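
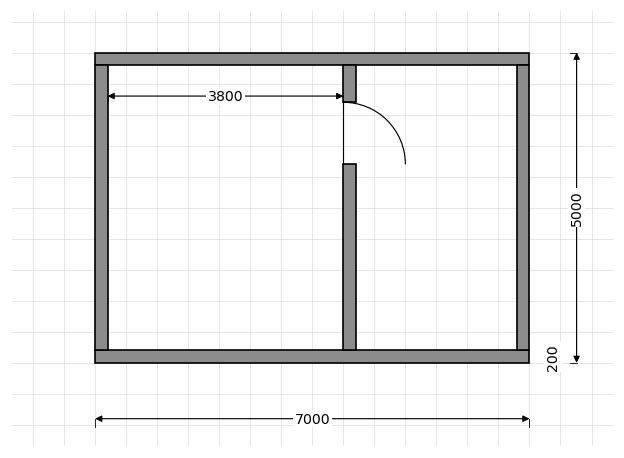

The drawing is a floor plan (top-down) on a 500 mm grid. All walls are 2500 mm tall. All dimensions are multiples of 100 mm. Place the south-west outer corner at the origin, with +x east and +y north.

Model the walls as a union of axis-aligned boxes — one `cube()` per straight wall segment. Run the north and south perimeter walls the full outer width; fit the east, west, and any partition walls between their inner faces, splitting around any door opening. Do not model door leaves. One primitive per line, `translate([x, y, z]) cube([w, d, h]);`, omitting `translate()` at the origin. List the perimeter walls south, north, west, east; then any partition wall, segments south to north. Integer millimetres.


cube([7000, 200, 2500]);
translate([0, 4800, 0]) cube([7000, 200, 2500]);
translate([0, 200, 0]) cube([200, 4600, 2500]);
translate([6800, 200, 0]) cube([200, 4600, 2500]);
translate([4000, 200, 0]) cube([200, 3000, 2500]);
translate([4000, 4200, 0]) cube([200, 600, 2500]);


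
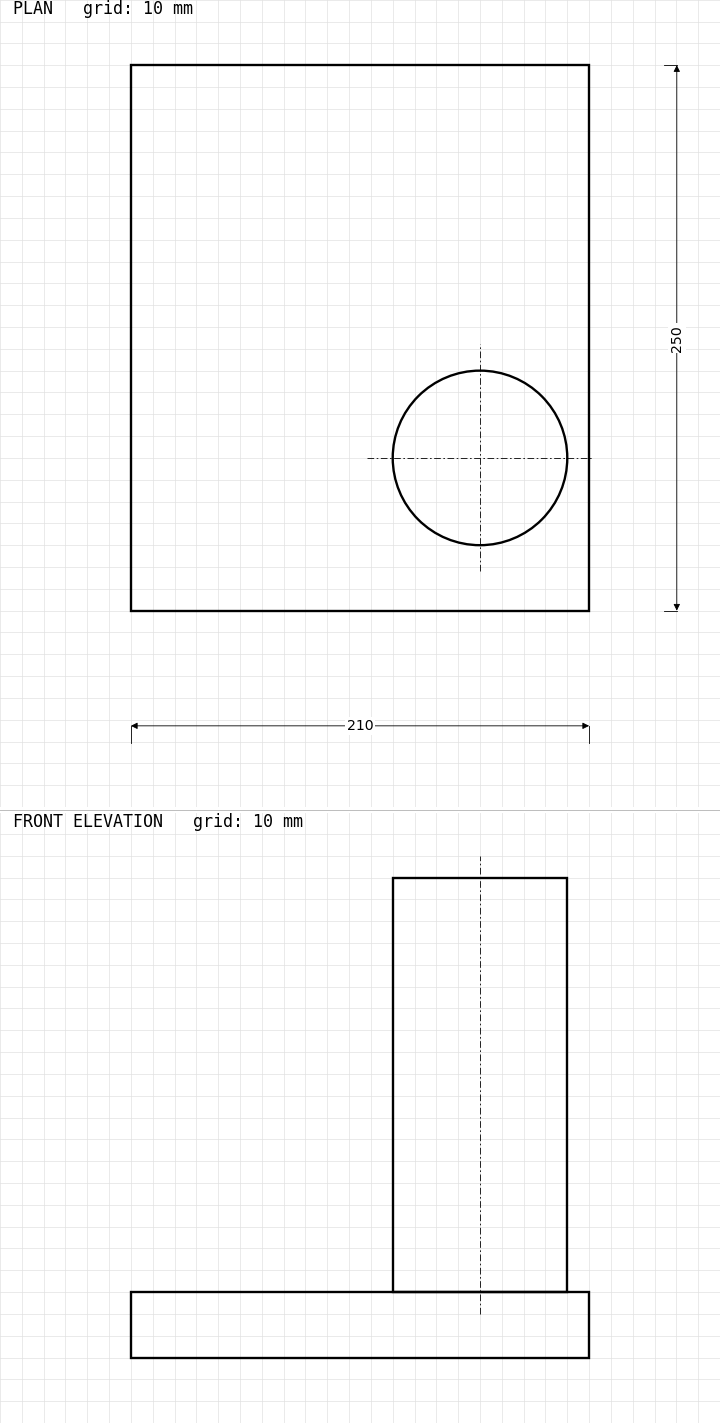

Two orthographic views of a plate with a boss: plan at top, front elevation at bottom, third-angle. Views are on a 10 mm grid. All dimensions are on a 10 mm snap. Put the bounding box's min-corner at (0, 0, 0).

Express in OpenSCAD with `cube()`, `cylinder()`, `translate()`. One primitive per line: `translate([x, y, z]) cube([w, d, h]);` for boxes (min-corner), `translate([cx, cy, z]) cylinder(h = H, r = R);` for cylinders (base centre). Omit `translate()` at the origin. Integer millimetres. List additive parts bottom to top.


cube([210, 250, 30]);
translate([160, 70, 30]) cylinder(h = 190, r = 40);


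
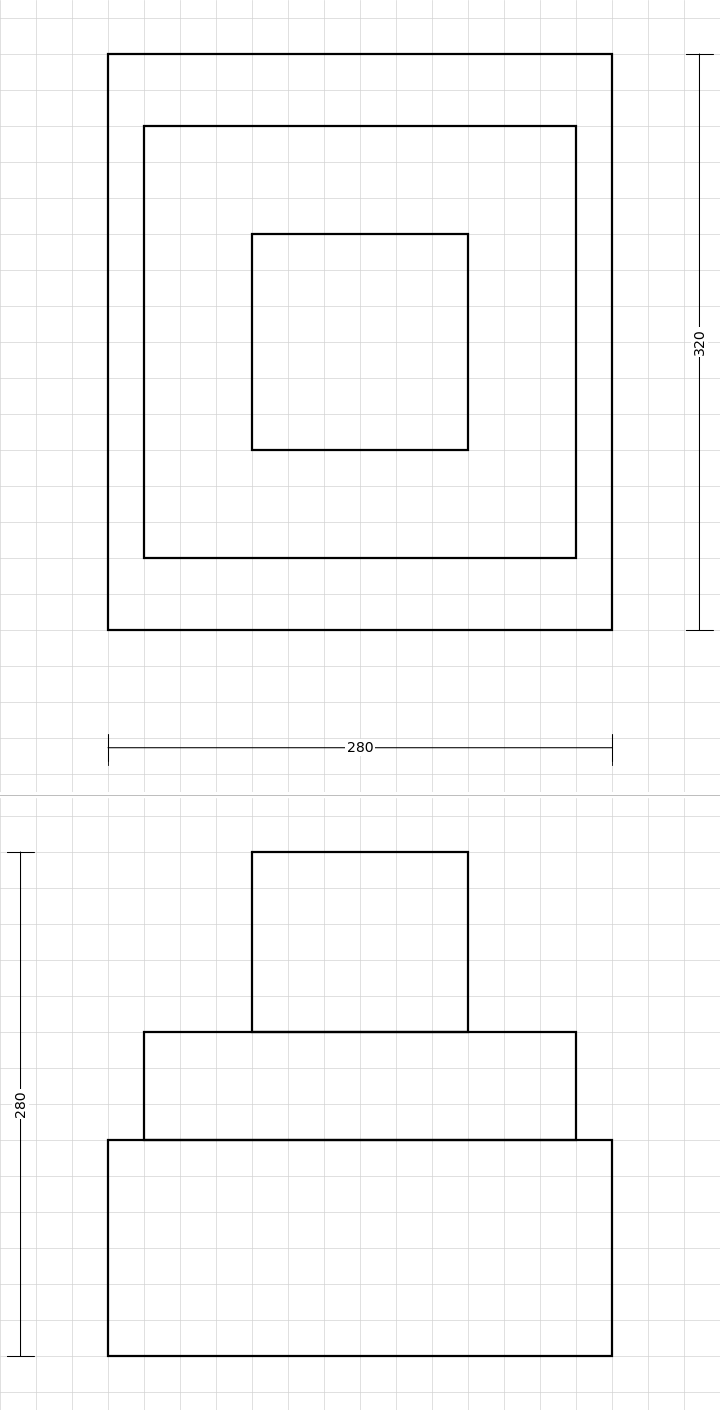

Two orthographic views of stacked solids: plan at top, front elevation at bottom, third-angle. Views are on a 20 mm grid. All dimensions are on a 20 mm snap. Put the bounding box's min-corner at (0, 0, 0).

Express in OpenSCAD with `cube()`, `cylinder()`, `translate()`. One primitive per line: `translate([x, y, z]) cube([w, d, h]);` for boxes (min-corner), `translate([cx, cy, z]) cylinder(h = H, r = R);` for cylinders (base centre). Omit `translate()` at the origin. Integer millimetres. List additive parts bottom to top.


cube([280, 320, 120]);
translate([20, 40, 120]) cube([240, 240, 60]);
translate([80, 100, 180]) cube([120, 120, 100]);


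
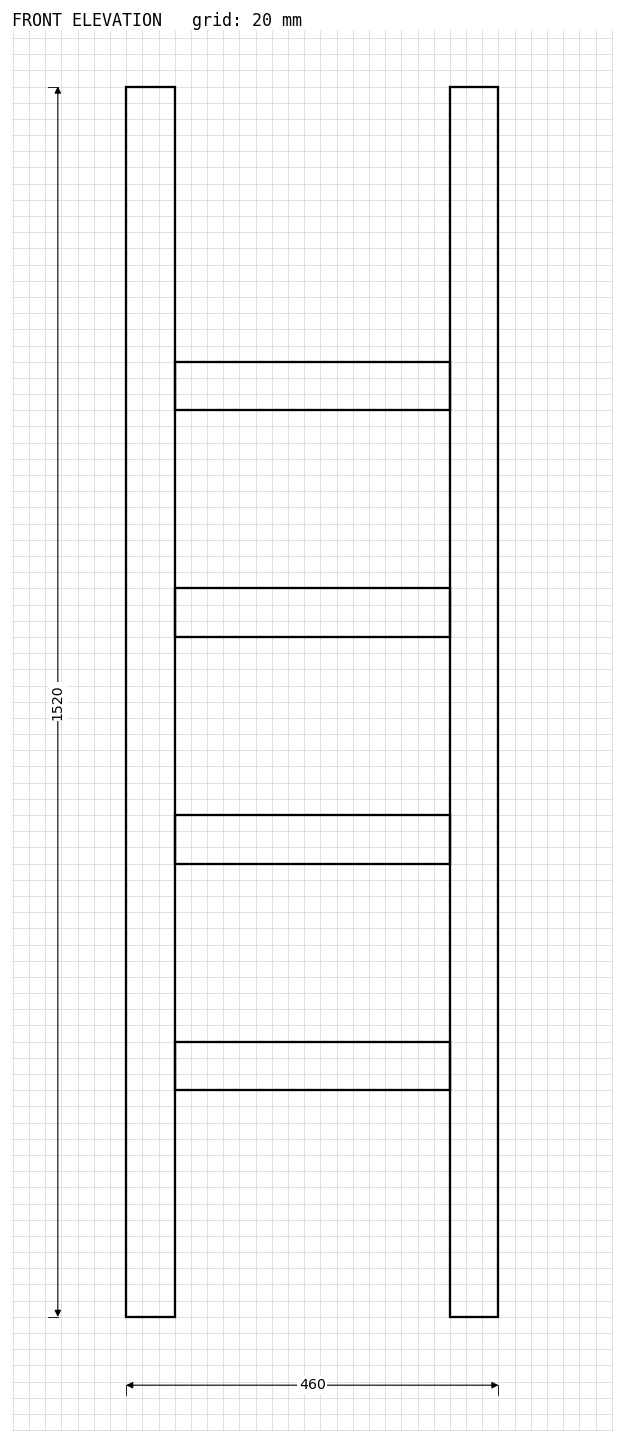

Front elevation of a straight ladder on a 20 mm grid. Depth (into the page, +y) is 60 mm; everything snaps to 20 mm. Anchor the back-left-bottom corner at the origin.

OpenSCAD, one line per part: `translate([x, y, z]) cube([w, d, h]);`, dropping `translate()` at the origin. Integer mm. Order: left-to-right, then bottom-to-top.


cube([60, 60, 1520]);
translate([60, 0, 280]) cube([340, 60, 60]);
translate([60, 0, 560]) cube([340, 60, 60]);
translate([60, 0, 840]) cube([340, 60, 60]);
translate([60, 0, 1120]) cube([340, 60, 60]);
translate([400, 0, 0]) cube([60, 60, 1520]);


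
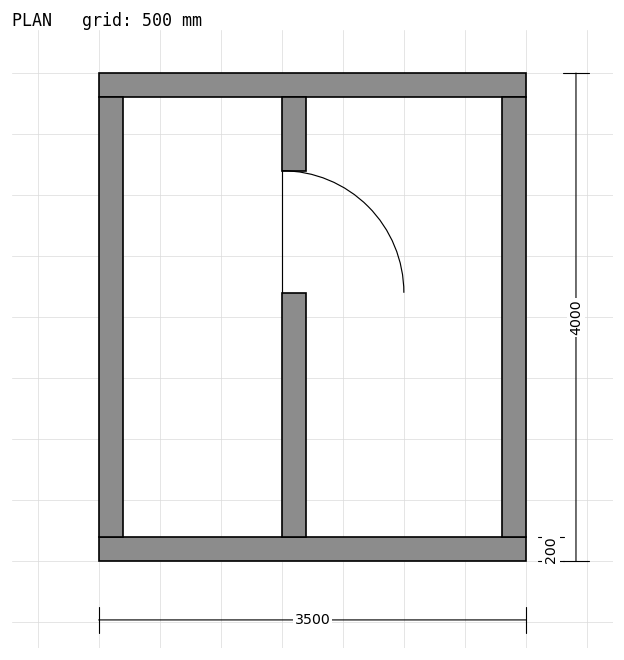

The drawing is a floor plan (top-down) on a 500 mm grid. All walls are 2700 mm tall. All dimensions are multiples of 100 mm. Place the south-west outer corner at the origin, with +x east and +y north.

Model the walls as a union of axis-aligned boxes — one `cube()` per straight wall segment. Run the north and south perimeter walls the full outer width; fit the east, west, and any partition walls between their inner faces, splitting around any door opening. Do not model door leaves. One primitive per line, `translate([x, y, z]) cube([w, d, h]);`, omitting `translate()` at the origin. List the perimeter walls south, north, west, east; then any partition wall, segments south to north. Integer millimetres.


cube([3500, 200, 2700]);
translate([0, 3800, 0]) cube([3500, 200, 2700]);
translate([0, 200, 0]) cube([200, 3600, 2700]);
translate([3300, 200, 0]) cube([200, 3600, 2700]);
translate([1500, 200, 0]) cube([200, 2000, 2700]);
translate([1500, 3200, 0]) cube([200, 600, 2700]);


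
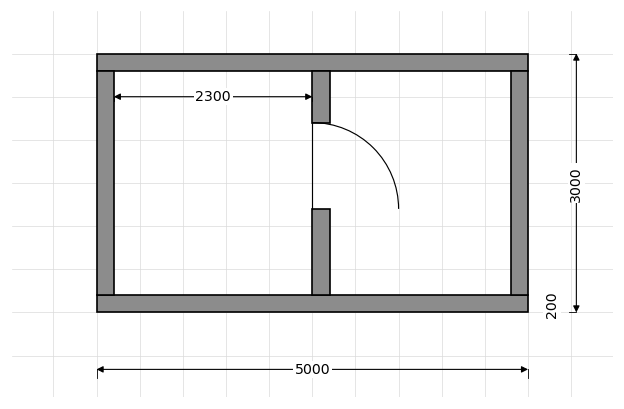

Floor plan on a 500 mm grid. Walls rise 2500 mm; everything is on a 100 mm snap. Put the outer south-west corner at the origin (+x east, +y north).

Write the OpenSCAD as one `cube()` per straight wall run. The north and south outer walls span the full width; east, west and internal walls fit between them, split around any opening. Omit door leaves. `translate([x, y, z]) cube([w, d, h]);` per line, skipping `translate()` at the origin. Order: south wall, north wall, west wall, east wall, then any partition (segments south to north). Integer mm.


cube([5000, 200, 2500]);
translate([0, 2800, 0]) cube([5000, 200, 2500]);
translate([0, 200, 0]) cube([200, 2600, 2500]);
translate([4800, 200, 0]) cube([200, 2600, 2500]);
translate([2500, 200, 0]) cube([200, 1000, 2500]);
translate([2500, 2200, 0]) cube([200, 600, 2500]);


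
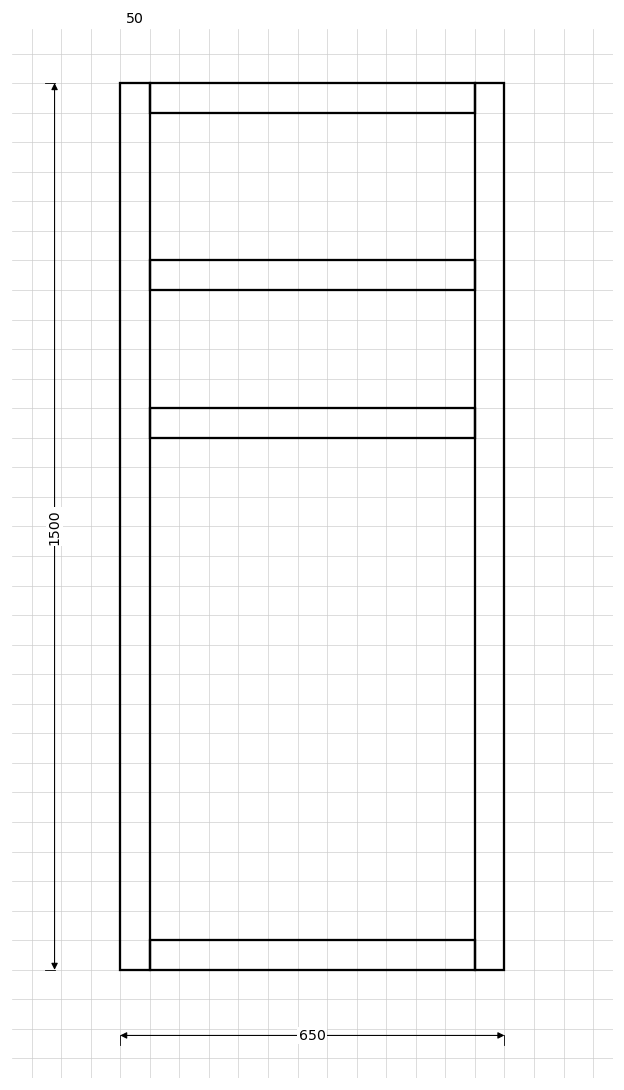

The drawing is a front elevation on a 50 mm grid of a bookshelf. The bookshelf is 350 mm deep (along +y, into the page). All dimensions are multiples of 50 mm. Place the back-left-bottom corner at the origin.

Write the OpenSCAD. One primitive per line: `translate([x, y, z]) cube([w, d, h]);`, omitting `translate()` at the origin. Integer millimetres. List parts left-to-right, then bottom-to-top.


cube([50, 350, 1500]);
translate([50, 0, 0]) cube([550, 350, 50]);
translate([50, 0, 900]) cube([550, 350, 50]);
translate([50, 0, 1150]) cube([550, 350, 50]);
translate([50, 0, 1450]) cube([550, 350, 50]);
translate([600, 0, 0]) cube([50, 350, 1500]);


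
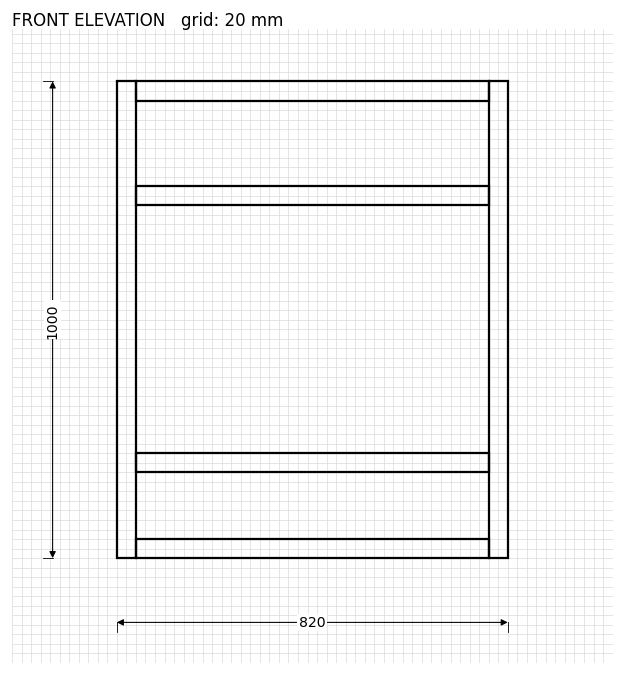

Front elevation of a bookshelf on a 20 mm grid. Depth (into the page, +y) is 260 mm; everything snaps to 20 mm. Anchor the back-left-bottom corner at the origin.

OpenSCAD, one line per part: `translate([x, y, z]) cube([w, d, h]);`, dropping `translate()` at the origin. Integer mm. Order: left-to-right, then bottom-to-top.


cube([40, 260, 1000]);
translate([40, 0, 0]) cube([740, 260, 40]);
translate([40, 0, 180]) cube([740, 260, 40]);
translate([40, 0, 740]) cube([740, 260, 40]);
translate([40, 0, 960]) cube([740, 260, 40]);
translate([780, 0, 0]) cube([40, 260, 1000]);


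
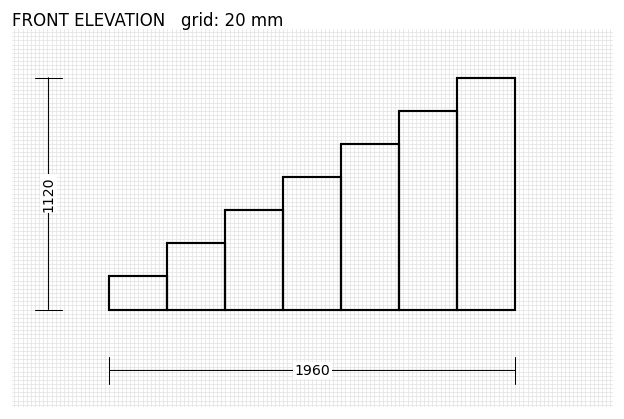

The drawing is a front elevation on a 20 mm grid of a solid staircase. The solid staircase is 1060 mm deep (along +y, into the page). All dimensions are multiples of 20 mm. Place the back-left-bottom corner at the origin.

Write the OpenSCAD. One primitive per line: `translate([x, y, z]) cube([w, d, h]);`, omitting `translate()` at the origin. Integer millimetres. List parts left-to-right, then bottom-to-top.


cube([280, 1060, 160]);
translate([280, 0, 0]) cube([280, 1060, 320]);
translate([560, 0, 0]) cube([280, 1060, 480]);
translate([840, 0, 0]) cube([280, 1060, 640]);
translate([1120, 0, 0]) cube([280, 1060, 800]);
translate([1400, 0, 0]) cube([280, 1060, 960]);
translate([1680, 0, 0]) cube([280, 1060, 1120]);


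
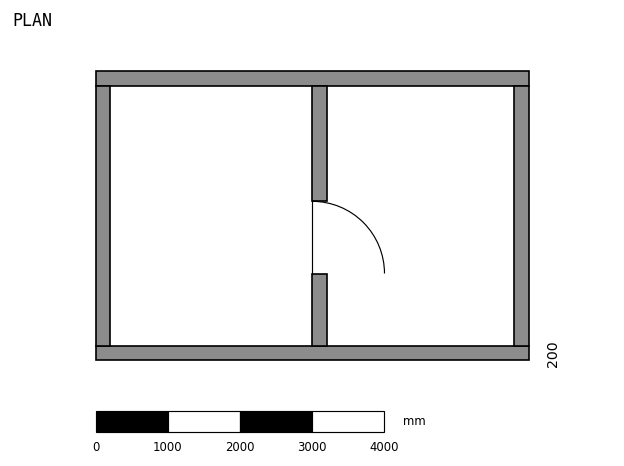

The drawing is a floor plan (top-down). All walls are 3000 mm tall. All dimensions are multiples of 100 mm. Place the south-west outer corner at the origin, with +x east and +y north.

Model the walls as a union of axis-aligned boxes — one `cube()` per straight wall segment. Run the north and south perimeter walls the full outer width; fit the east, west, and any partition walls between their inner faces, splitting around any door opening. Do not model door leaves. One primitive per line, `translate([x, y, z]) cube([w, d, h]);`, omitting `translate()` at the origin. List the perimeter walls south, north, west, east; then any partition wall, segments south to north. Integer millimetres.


cube([6000, 200, 3000]);
translate([0, 3800, 0]) cube([6000, 200, 3000]);
translate([0, 200, 0]) cube([200, 3600, 3000]);
translate([5800, 200, 0]) cube([200, 3600, 3000]);
translate([3000, 200, 0]) cube([200, 1000, 3000]);
translate([3000, 2200, 0]) cube([200, 1600, 3000]);


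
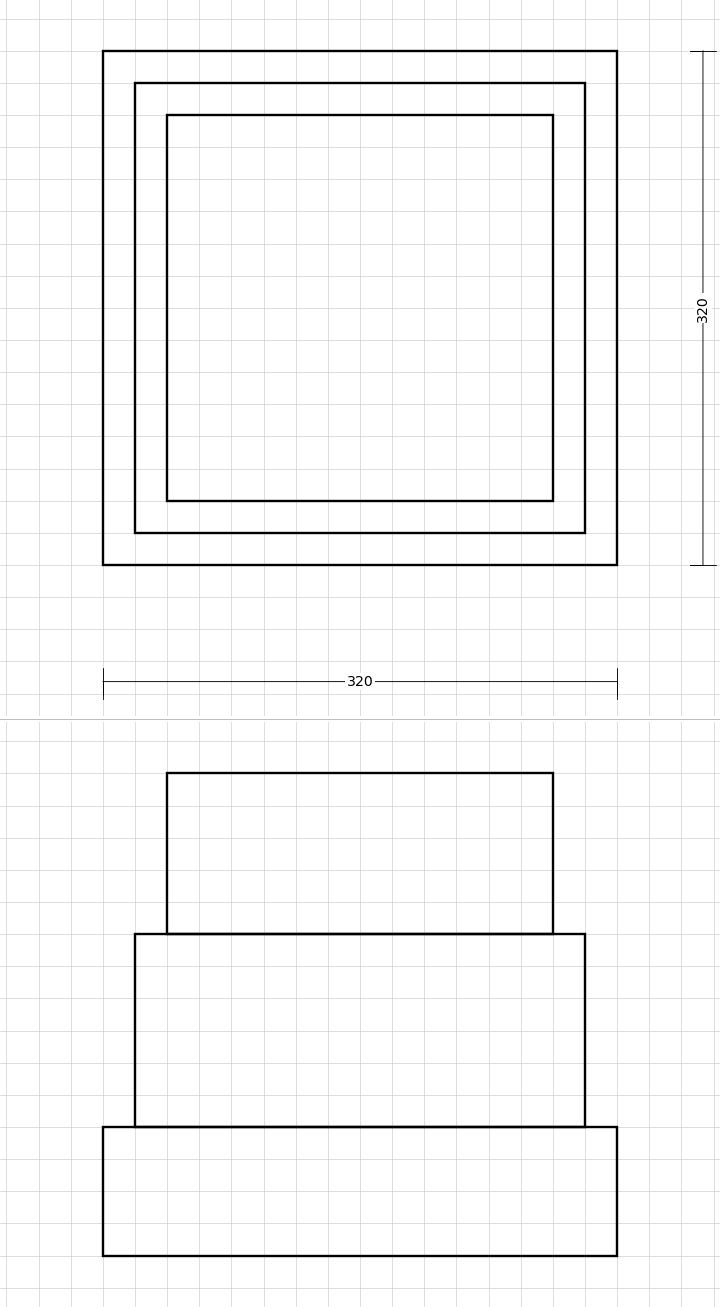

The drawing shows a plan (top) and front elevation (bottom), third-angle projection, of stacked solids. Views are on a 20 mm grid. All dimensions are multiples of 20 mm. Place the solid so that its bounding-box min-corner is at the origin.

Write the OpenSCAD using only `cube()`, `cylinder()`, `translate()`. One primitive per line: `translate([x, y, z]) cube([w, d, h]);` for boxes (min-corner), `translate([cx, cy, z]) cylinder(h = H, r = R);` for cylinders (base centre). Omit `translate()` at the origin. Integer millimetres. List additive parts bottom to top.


cube([320, 320, 80]);
translate([20, 20, 80]) cube([280, 280, 120]);
translate([40, 40, 200]) cube([240, 240, 100]);


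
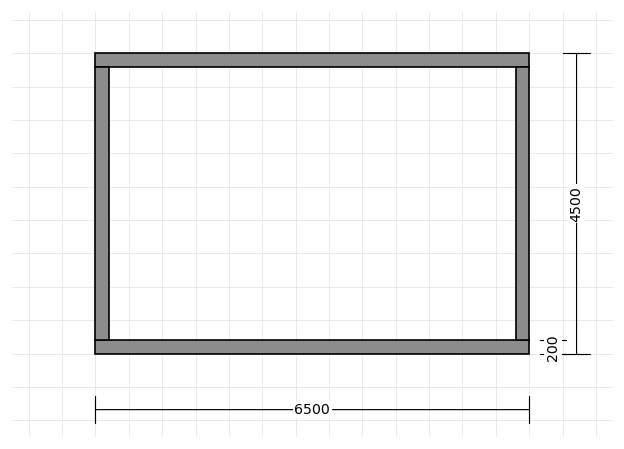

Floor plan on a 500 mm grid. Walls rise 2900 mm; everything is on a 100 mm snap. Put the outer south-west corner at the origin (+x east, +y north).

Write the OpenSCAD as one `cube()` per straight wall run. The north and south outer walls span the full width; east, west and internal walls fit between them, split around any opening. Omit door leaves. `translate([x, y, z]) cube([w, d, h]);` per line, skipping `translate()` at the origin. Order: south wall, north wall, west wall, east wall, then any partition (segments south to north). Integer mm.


cube([6500, 200, 2900]);
translate([0, 4300, 0]) cube([6500, 200, 2900]);
translate([0, 200, 0]) cube([200, 4100, 2900]);
translate([6300, 200, 0]) cube([200, 4100, 2900]);


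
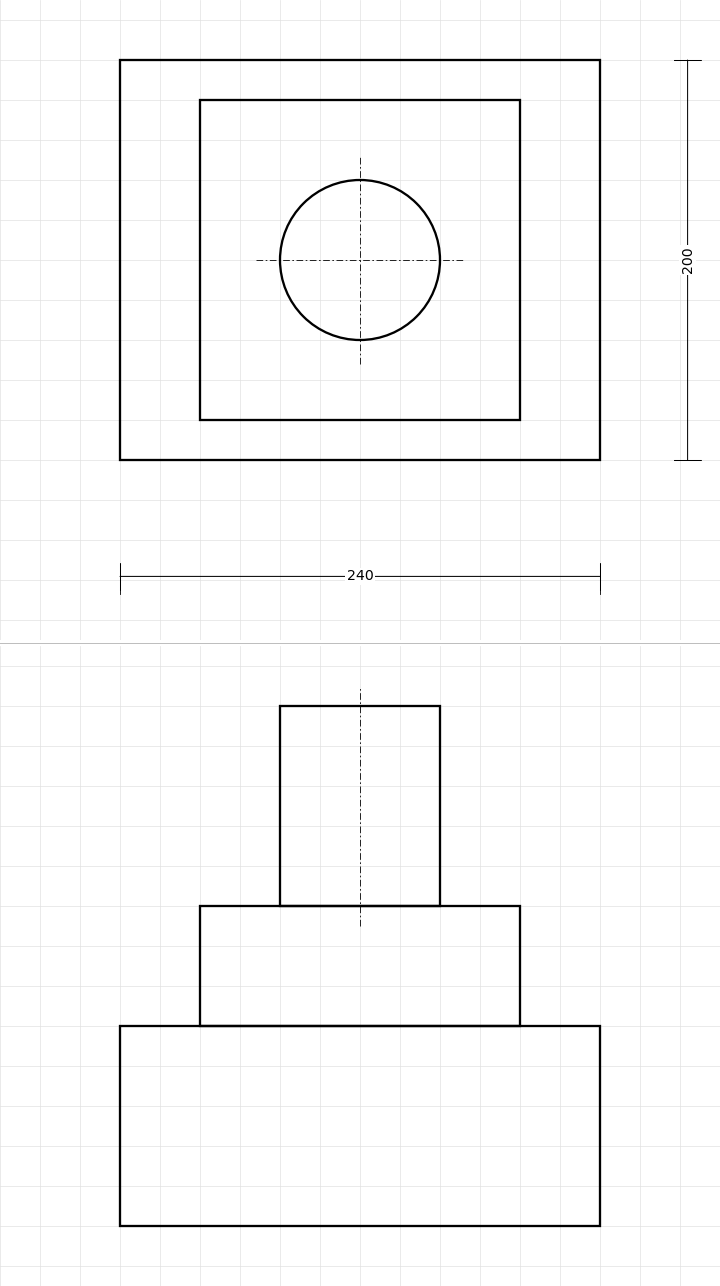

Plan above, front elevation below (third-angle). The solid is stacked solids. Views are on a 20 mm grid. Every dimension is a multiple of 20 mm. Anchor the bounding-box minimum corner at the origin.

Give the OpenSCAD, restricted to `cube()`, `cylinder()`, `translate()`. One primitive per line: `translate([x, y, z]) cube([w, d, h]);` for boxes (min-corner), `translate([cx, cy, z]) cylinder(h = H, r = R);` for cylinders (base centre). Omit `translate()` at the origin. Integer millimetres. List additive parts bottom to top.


cube([240, 200, 100]);
translate([40, 20, 100]) cube([160, 160, 60]);
translate([120, 100, 160]) cylinder(h = 100, r = 40);


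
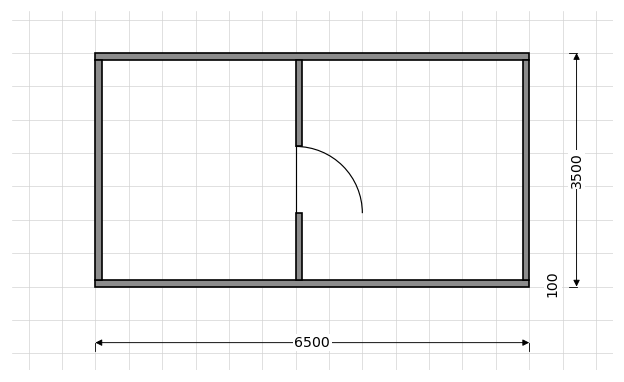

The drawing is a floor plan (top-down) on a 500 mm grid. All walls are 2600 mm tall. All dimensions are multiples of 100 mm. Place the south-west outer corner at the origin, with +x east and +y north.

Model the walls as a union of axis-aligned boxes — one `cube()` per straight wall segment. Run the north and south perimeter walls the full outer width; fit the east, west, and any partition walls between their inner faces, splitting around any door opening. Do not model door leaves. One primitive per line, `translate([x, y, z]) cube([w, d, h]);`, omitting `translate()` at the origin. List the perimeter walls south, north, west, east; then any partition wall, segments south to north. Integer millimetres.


cube([6500, 100, 2600]);
translate([0, 3400, 0]) cube([6500, 100, 2600]);
translate([0, 100, 0]) cube([100, 3300, 2600]);
translate([6400, 100, 0]) cube([100, 3300, 2600]);
translate([3000, 100, 0]) cube([100, 1000, 2600]);
translate([3000, 2100, 0]) cube([100, 1300, 2600]);


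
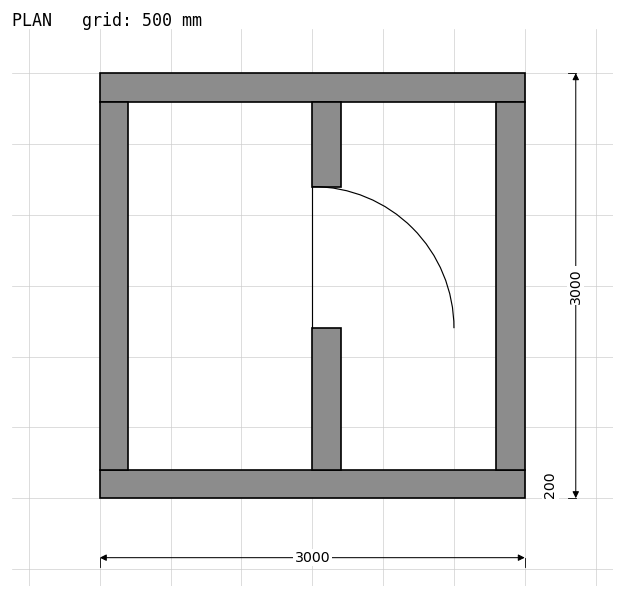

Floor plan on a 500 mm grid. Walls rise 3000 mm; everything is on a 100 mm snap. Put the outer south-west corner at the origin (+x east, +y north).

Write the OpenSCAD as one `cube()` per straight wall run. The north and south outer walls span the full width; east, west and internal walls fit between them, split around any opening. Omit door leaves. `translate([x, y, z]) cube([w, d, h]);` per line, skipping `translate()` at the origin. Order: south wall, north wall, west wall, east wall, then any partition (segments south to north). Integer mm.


cube([3000, 200, 3000]);
translate([0, 2800, 0]) cube([3000, 200, 3000]);
translate([0, 200, 0]) cube([200, 2600, 3000]);
translate([2800, 200, 0]) cube([200, 2600, 3000]);
translate([1500, 200, 0]) cube([200, 1000, 3000]);
translate([1500, 2200, 0]) cube([200, 600, 3000]);


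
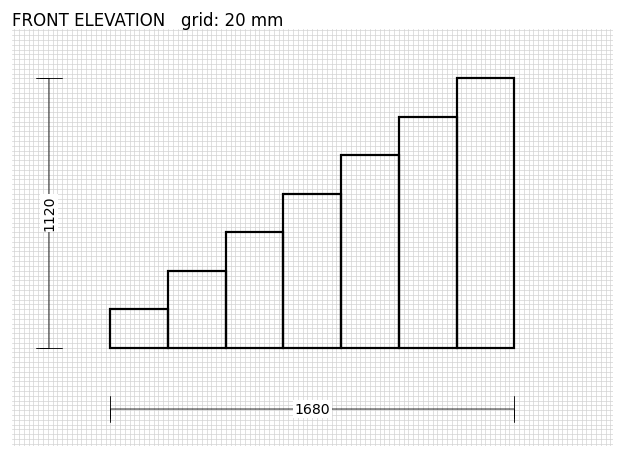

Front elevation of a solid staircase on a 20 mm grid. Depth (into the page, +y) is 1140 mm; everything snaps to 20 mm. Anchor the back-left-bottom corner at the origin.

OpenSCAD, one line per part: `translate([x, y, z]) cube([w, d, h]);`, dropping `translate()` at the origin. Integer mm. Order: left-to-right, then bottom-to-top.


cube([240, 1140, 160]);
translate([240, 0, 0]) cube([240, 1140, 320]);
translate([480, 0, 0]) cube([240, 1140, 480]);
translate([720, 0, 0]) cube([240, 1140, 640]);
translate([960, 0, 0]) cube([240, 1140, 800]);
translate([1200, 0, 0]) cube([240, 1140, 960]);
translate([1440, 0, 0]) cube([240, 1140, 1120]);


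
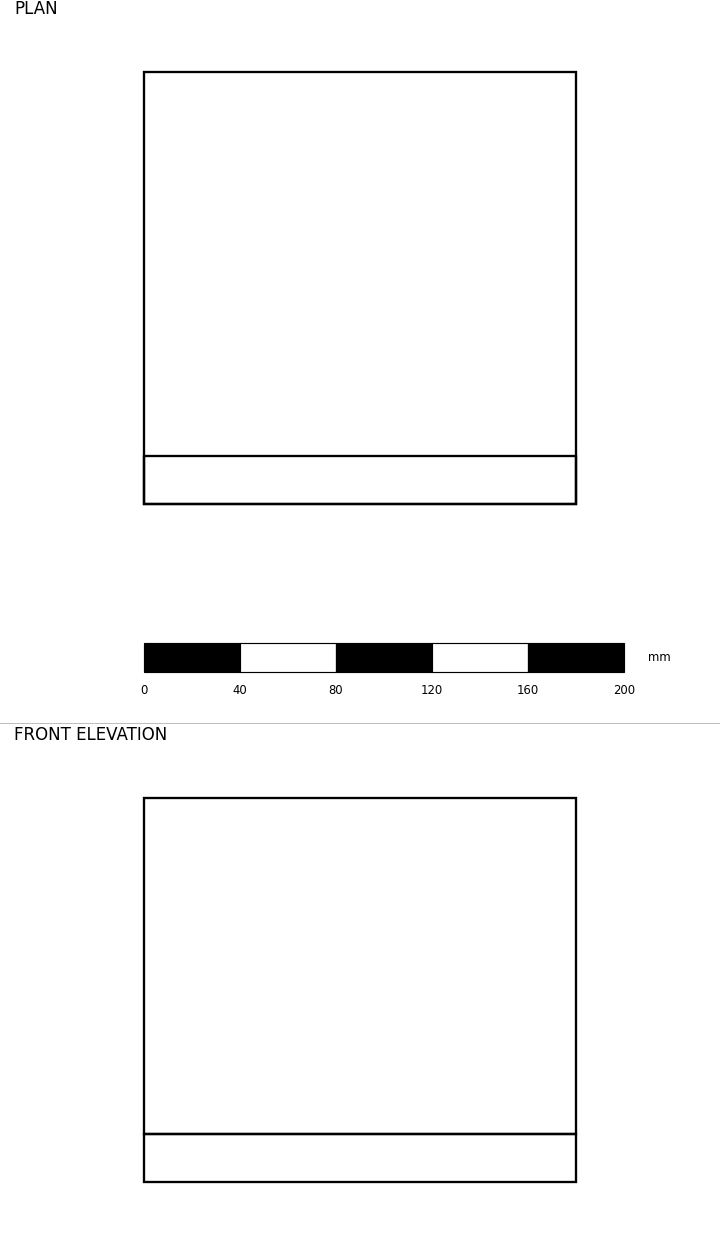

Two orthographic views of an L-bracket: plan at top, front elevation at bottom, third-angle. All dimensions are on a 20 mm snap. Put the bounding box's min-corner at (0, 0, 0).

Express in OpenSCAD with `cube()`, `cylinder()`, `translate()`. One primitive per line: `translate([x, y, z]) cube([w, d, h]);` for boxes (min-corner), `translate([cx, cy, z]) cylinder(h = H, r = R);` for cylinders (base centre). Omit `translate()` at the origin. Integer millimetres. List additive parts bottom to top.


cube([180, 180, 20]);
translate([0, 0, 20]) cube([180, 20, 140]);


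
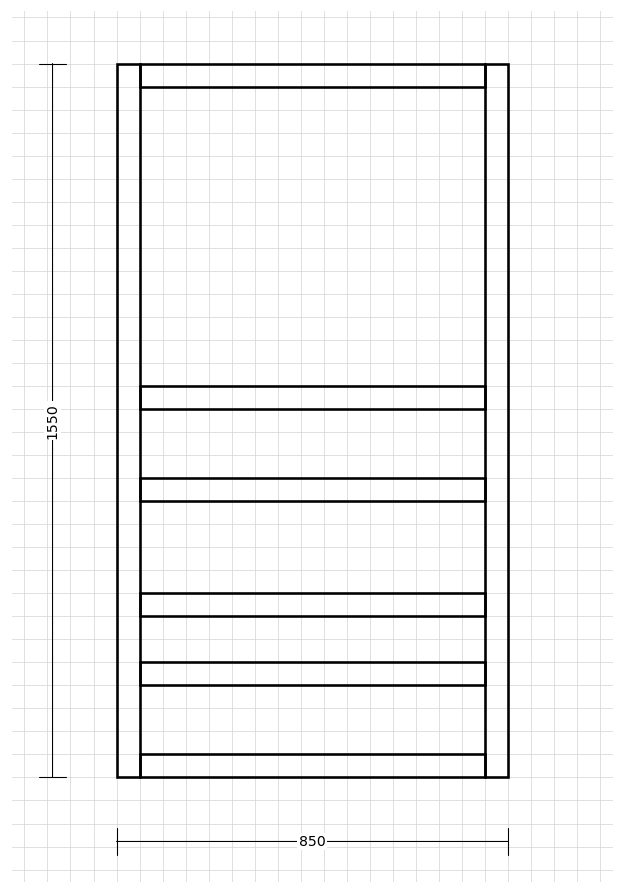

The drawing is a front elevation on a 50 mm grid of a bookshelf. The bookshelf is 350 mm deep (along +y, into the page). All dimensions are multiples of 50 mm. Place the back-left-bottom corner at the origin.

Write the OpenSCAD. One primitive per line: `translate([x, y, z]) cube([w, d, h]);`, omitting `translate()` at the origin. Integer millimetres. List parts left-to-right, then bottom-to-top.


cube([50, 350, 1550]);
translate([50, 0, 0]) cube([750, 350, 50]);
translate([50, 0, 200]) cube([750, 350, 50]);
translate([50, 0, 350]) cube([750, 350, 50]);
translate([50, 0, 600]) cube([750, 350, 50]);
translate([50, 0, 800]) cube([750, 350, 50]);
translate([50, 0, 1500]) cube([750, 350, 50]);
translate([800, 0, 0]) cube([50, 350, 1550]);


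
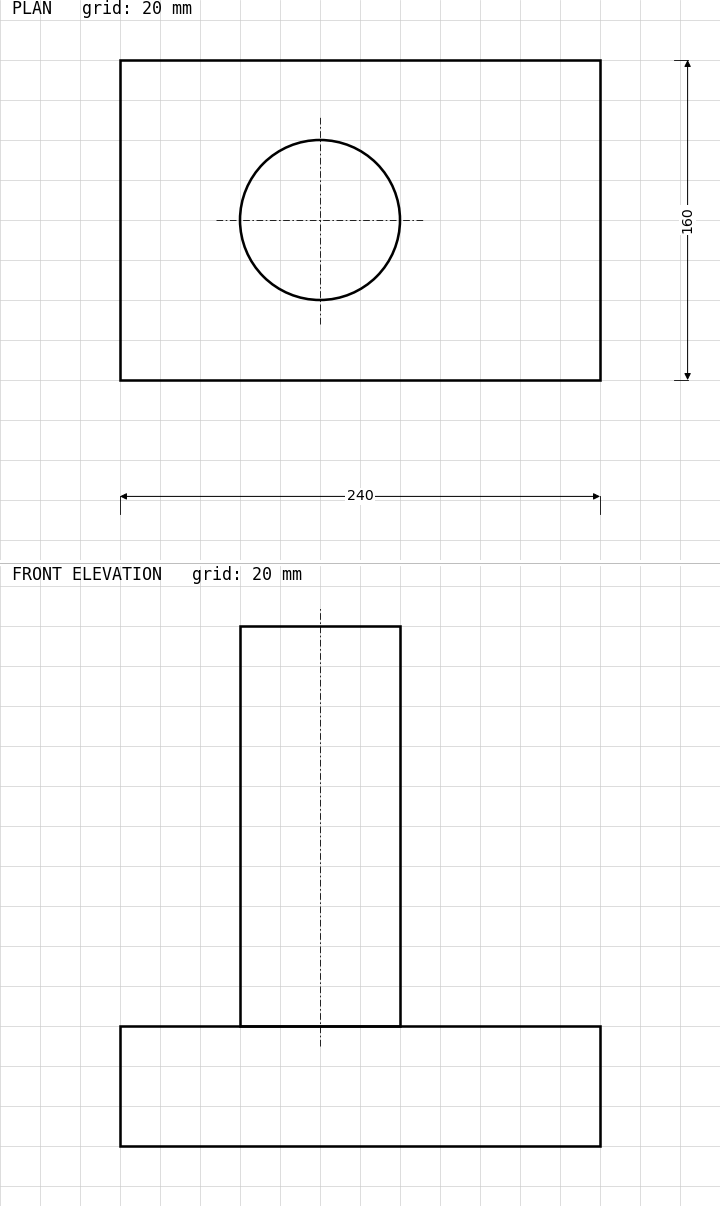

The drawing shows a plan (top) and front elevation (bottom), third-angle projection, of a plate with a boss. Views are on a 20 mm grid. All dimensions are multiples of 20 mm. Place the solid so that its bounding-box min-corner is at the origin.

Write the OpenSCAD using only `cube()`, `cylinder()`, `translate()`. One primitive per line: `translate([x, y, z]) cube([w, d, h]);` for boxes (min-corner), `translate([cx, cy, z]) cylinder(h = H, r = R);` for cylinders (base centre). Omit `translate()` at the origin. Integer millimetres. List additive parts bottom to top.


cube([240, 160, 60]);
translate([100, 80, 60]) cylinder(h = 200, r = 40);


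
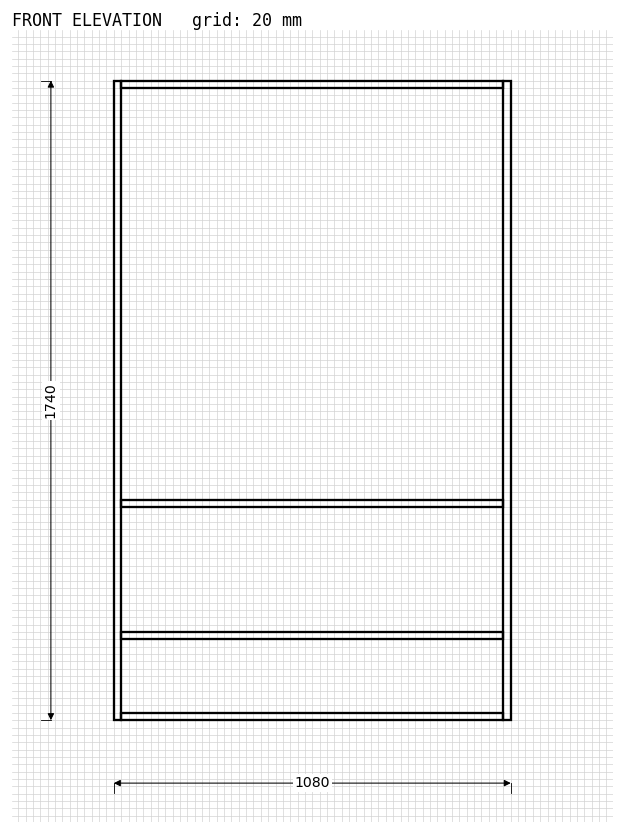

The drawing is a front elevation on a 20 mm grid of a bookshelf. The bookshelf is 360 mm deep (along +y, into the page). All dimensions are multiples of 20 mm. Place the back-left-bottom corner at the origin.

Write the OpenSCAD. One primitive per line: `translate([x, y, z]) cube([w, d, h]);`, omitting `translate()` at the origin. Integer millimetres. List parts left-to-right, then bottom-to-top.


cube([20, 360, 1740]);
translate([20, 0, 0]) cube([1040, 360, 20]);
translate([20, 0, 220]) cube([1040, 360, 20]);
translate([20, 0, 580]) cube([1040, 360, 20]);
translate([20, 0, 1720]) cube([1040, 360, 20]);
translate([1060, 0, 0]) cube([20, 360, 1740]);


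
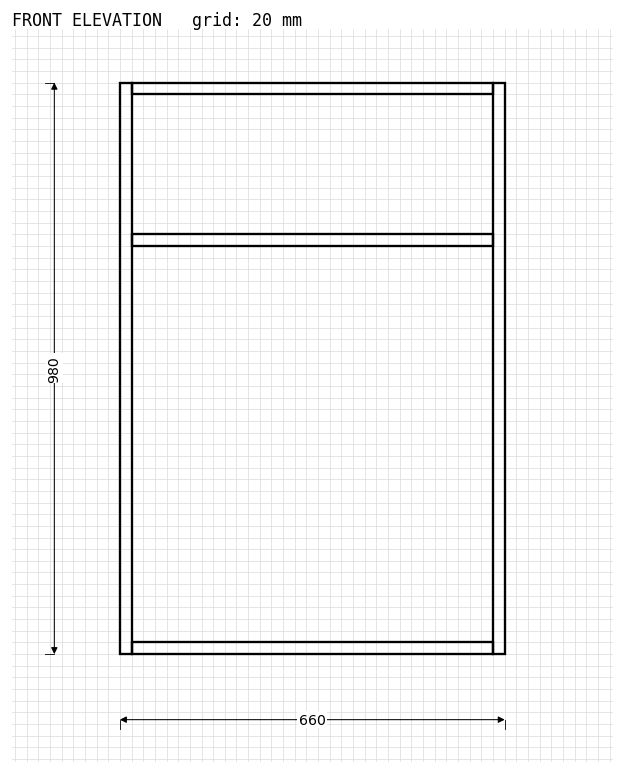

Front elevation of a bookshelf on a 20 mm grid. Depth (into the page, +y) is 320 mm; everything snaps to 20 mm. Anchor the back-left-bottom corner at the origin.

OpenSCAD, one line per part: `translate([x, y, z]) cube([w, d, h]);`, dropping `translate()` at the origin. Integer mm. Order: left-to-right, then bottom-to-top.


cube([20, 320, 980]);
translate([20, 0, 0]) cube([620, 320, 20]);
translate([20, 0, 700]) cube([620, 320, 20]);
translate([20, 0, 960]) cube([620, 320, 20]);
translate([640, 0, 0]) cube([20, 320, 980]);


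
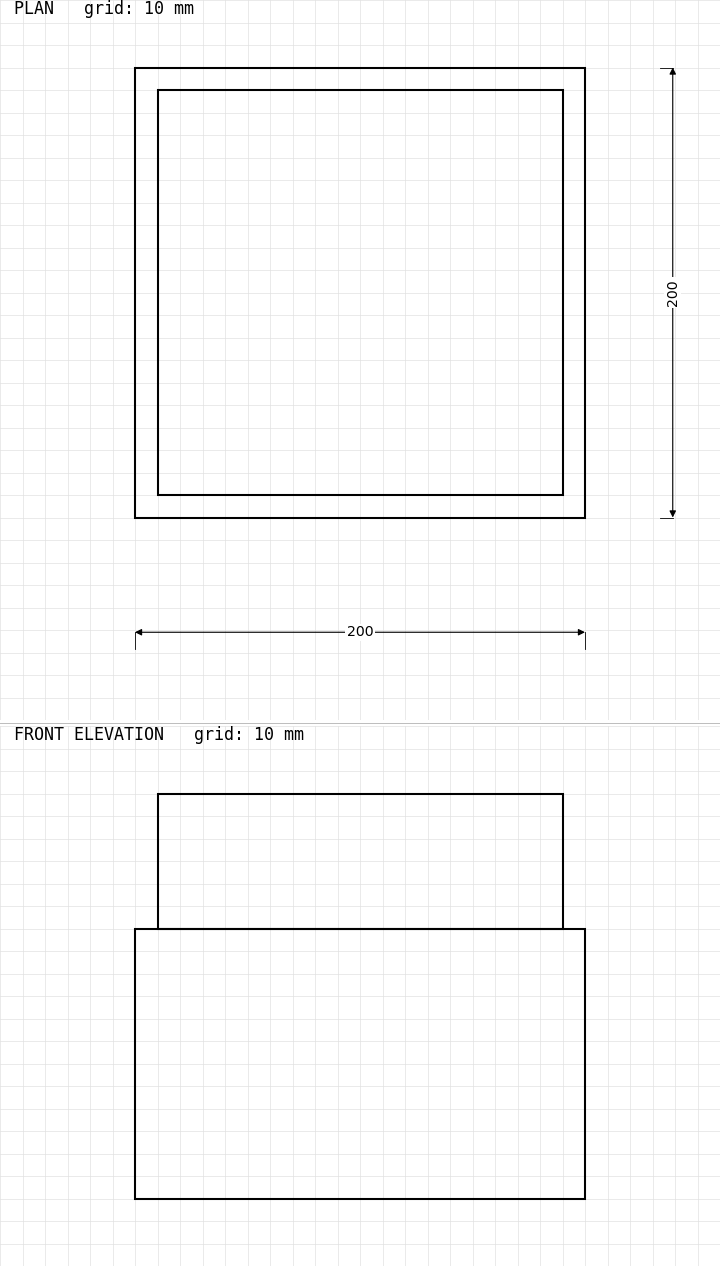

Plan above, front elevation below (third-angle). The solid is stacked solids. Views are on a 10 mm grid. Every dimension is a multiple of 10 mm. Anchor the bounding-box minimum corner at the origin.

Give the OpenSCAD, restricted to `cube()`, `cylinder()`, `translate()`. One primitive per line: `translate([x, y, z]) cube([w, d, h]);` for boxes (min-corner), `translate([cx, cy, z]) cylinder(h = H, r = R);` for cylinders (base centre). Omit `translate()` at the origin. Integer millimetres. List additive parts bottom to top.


cube([200, 200, 120]);
translate([10, 10, 120]) cube([180, 180, 60]);


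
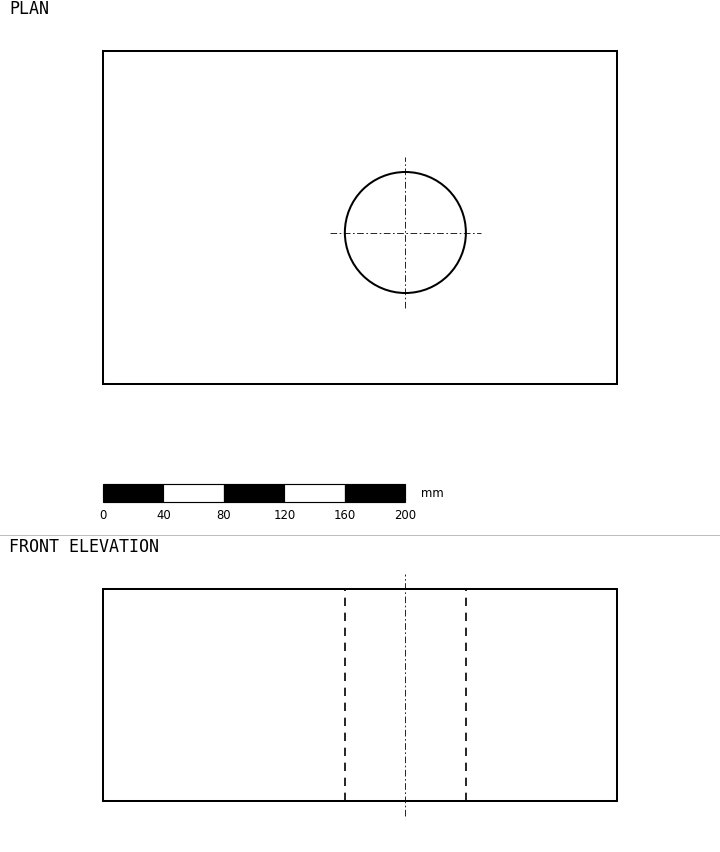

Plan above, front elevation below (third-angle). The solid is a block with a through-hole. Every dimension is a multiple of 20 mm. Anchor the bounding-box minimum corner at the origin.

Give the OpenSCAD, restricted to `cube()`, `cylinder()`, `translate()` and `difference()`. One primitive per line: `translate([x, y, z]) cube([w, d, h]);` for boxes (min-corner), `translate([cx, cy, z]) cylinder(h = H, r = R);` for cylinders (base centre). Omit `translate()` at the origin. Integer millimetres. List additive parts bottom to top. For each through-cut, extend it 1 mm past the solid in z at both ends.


difference() {
  cube([340, 220, 140]);
  translate([200, 100, -1]) cylinder(h = 142, r = 40);
}


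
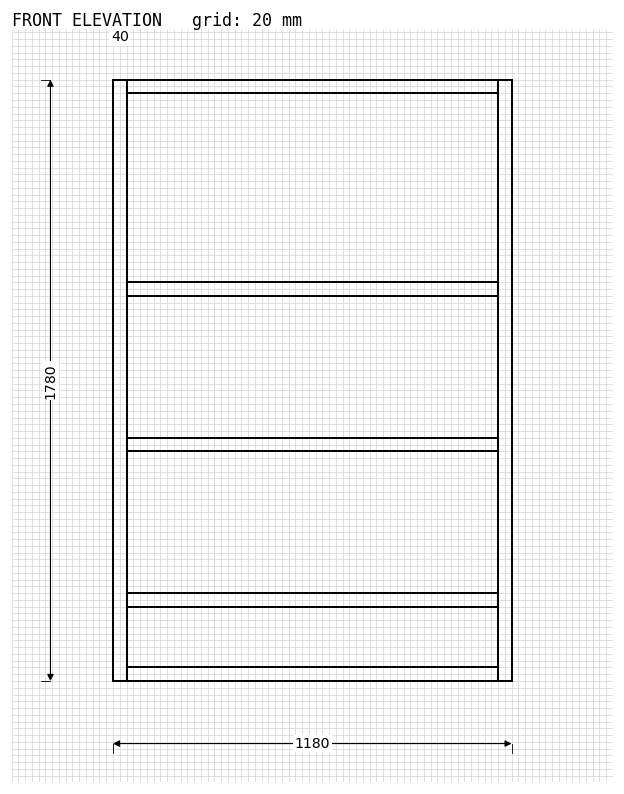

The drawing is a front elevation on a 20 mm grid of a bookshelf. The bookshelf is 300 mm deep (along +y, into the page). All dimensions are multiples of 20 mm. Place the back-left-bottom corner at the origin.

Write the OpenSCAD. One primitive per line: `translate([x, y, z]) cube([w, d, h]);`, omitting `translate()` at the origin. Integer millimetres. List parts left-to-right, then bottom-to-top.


cube([40, 300, 1780]);
translate([40, 0, 0]) cube([1100, 300, 40]);
translate([40, 0, 220]) cube([1100, 300, 40]);
translate([40, 0, 680]) cube([1100, 300, 40]);
translate([40, 0, 1140]) cube([1100, 300, 40]);
translate([40, 0, 1740]) cube([1100, 300, 40]);
translate([1140, 0, 0]) cube([40, 300, 1780]);


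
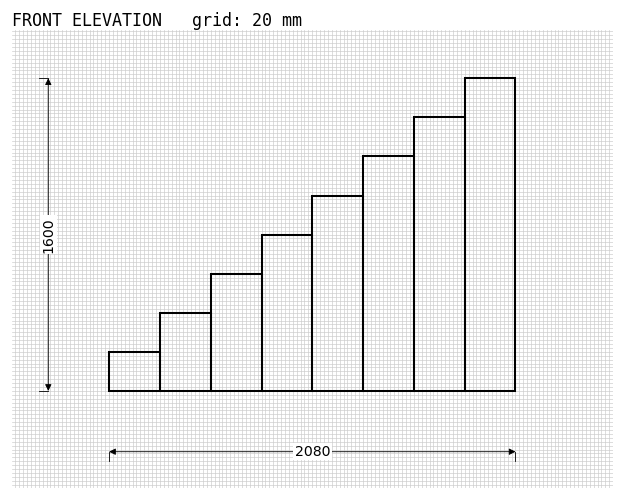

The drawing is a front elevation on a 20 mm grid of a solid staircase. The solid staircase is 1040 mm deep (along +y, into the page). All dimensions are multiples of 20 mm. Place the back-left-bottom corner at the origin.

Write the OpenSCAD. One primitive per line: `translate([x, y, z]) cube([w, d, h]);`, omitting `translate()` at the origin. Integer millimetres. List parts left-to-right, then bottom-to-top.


cube([260, 1040, 200]);
translate([260, 0, 0]) cube([260, 1040, 400]);
translate([520, 0, 0]) cube([260, 1040, 600]);
translate([780, 0, 0]) cube([260, 1040, 800]);
translate([1040, 0, 0]) cube([260, 1040, 1000]);
translate([1300, 0, 0]) cube([260, 1040, 1200]);
translate([1560, 0, 0]) cube([260, 1040, 1400]);
translate([1820, 0, 0]) cube([260, 1040, 1600]);


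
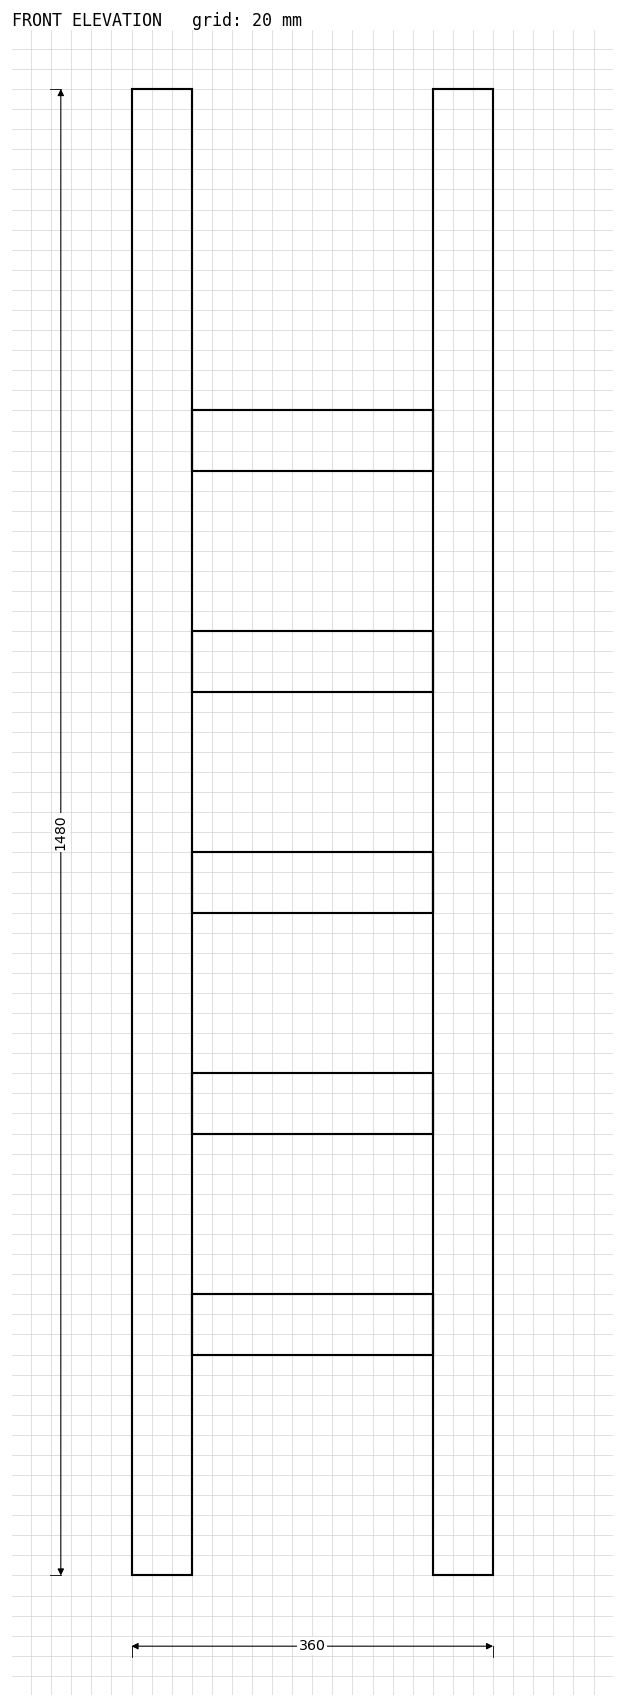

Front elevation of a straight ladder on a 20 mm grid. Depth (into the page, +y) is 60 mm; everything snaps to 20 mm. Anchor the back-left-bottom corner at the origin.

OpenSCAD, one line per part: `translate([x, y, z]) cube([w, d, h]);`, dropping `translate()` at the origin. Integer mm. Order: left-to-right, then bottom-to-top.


cube([60, 60, 1480]);
translate([60, 0, 220]) cube([240, 60, 60]);
translate([60, 0, 440]) cube([240, 60, 60]);
translate([60, 0, 660]) cube([240, 60, 60]);
translate([60, 0, 880]) cube([240, 60, 60]);
translate([60, 0, 1100]) cube([240, 60, 60]);
translate([300, 0, 0]) cube([60, 60, 1480]);


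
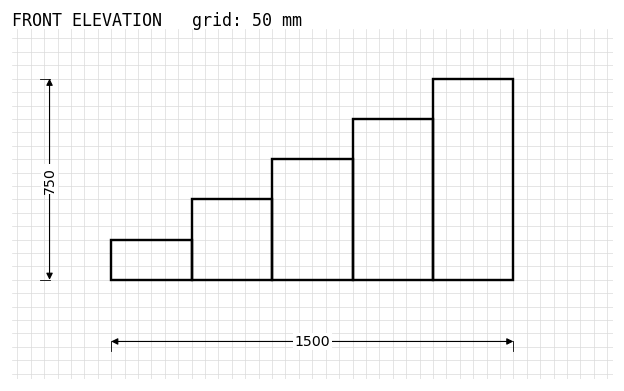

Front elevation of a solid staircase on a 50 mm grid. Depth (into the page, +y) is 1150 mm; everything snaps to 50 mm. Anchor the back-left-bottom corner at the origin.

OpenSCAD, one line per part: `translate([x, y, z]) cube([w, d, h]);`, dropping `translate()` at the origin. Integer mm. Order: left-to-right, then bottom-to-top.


cube([300, 1150, 150]);
translate([300, 0, 0]) cube([300, 1150, 300]);
translate([600, 0, 0]) cube([300, 1150, 450]);
translate([900, 0, 0]) cube([300, 1150, 600]);
translate([1200, 0, 0]) cube([300, 1150, 750]);


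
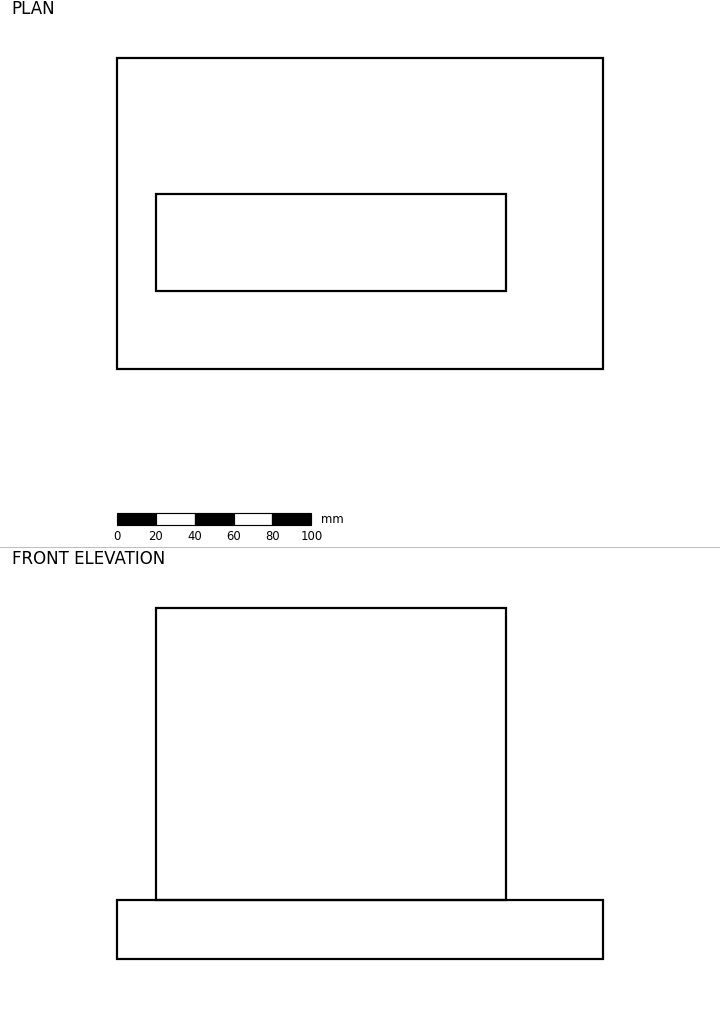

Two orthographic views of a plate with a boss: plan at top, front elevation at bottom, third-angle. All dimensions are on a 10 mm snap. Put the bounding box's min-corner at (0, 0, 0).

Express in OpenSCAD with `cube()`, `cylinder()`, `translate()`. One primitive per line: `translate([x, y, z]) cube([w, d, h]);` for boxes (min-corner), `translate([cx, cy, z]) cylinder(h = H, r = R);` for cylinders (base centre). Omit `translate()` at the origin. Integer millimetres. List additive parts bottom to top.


cube([250, 160, 30]);
translate([20, 40, 30]) cube([180, 50, 150]);


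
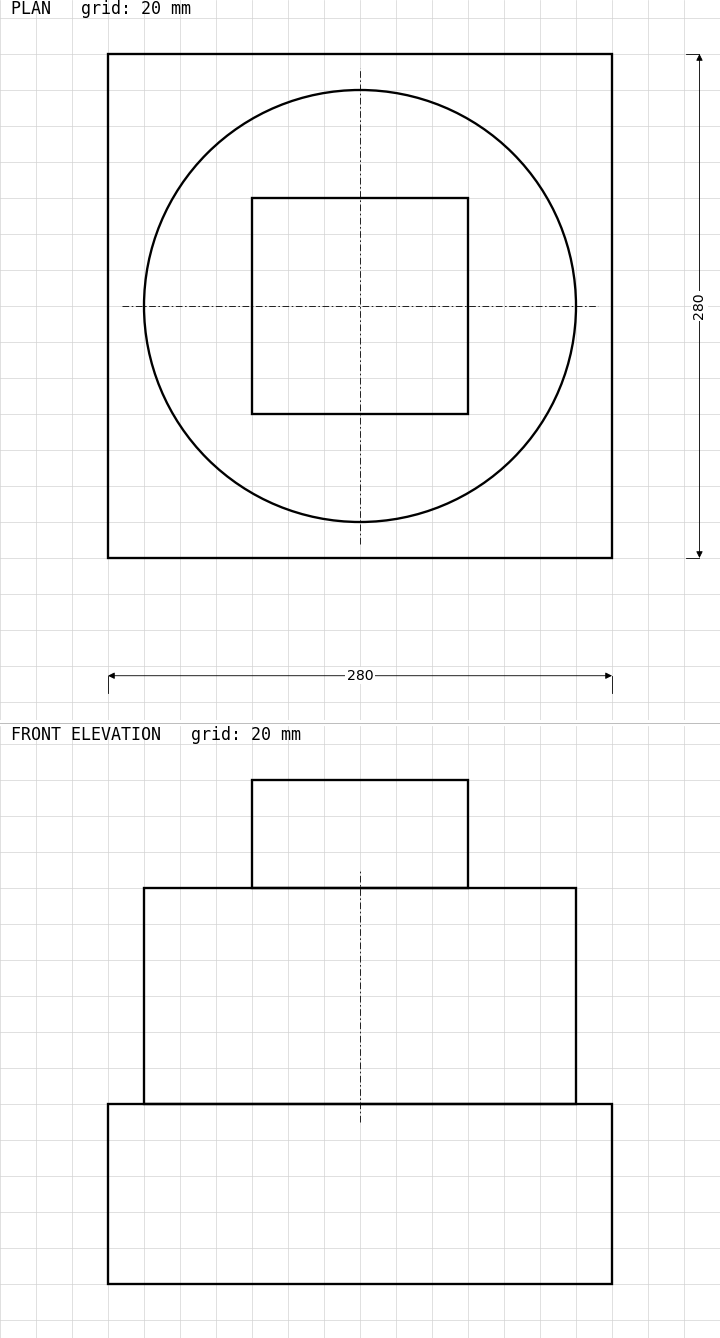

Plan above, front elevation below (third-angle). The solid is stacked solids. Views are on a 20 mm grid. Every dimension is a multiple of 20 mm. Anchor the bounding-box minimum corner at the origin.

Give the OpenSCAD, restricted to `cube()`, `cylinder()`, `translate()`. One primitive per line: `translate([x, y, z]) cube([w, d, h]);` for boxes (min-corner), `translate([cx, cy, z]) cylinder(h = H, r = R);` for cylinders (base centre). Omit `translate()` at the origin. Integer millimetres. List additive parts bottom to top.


cube([280, 280, 100]);
translate([140, 140, 100]) cylinder(h = 120, r = 120);
translate([80, 80, 220]) cube([120, 120, 60]);


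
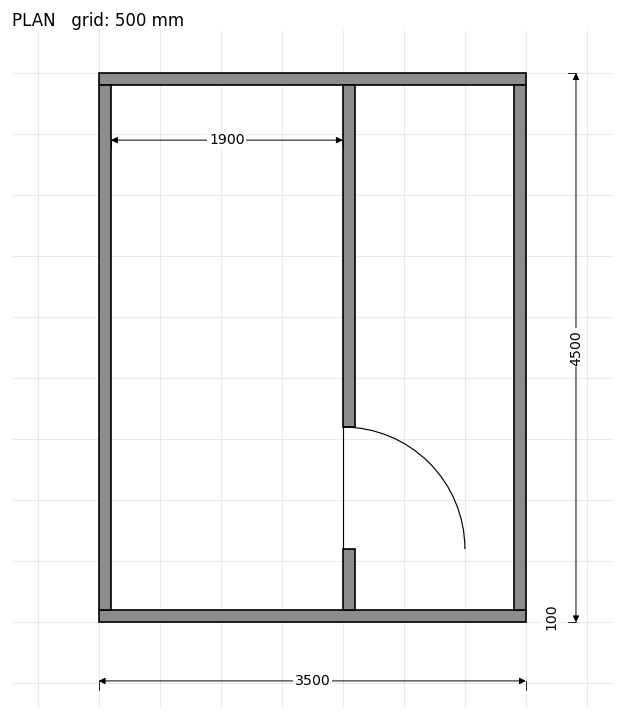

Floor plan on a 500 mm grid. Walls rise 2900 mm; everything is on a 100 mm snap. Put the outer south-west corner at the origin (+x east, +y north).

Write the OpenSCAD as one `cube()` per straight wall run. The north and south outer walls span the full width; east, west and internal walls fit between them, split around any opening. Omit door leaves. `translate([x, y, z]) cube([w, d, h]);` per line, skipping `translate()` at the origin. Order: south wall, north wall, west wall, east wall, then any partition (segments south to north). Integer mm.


cube([3500, 100, 2900]);
translate([0, 4400, 0]) cube([3500, 100, 2900]);
translate([0, 100, 0]) cube([100, 4300, 2900]);
translate([3400, 100, 0]) cube([100, 4300, 2900]);
translate([2000, 100, 0]) cube([100, 500, 2900]);
translate([2000, 1600, 0]) cube([100, 2800, 2900]);


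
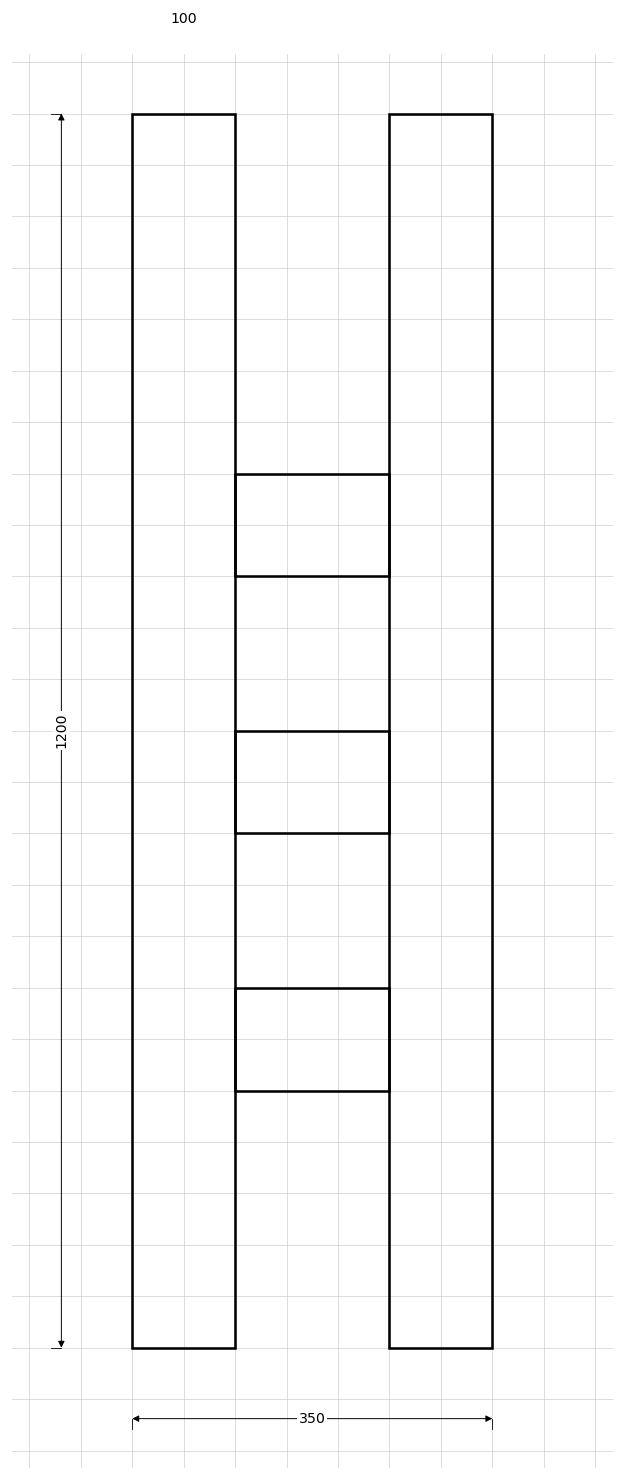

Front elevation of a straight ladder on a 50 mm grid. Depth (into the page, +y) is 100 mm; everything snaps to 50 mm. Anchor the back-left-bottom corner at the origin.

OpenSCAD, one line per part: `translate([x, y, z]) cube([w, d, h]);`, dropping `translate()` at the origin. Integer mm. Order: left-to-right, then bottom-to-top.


cube([100, 100, 1200]);
translate([100, 0, 250]) cube([150, 100, 100]);
translate([100, 0, 500]) cube([150, 100, 100]);
translate([100, 0, 750]) cube([150, 100, 100]);
translate([250, 0, 0]) cube([100, 100, 1200]);


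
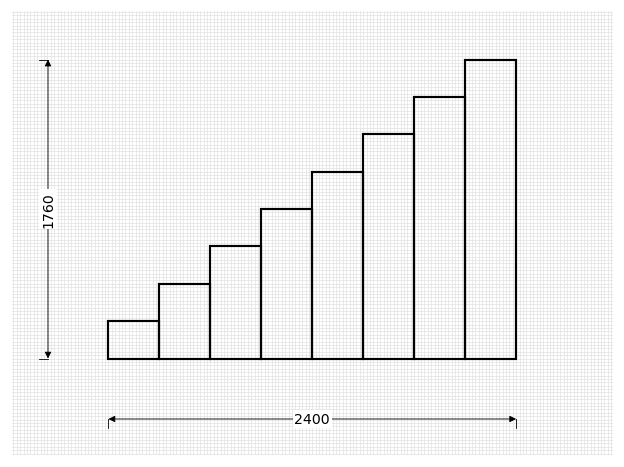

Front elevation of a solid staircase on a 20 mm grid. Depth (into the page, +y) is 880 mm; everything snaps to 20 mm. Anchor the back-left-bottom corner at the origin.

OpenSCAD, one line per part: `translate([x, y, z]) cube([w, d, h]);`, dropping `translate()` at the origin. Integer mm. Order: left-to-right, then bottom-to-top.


cube([300, 880, 220]);
translate([300, 0, 0]) cube([300, 880, 440]);
translate([600, 0, 0]) cube([300, 880, 660]);
translate([900, 0, 0]) cube([300, 880, 880]);
translate([1200, 0, 0]) cube([300, 880, 1100]);
translate([1500, 0, 0]) cube([300, 880, 1320]);
translate([1800, 0, 0]) cube([300, 880, 1540]);
translate([2100, 0, 0]) cube([300, 880, 1760]);


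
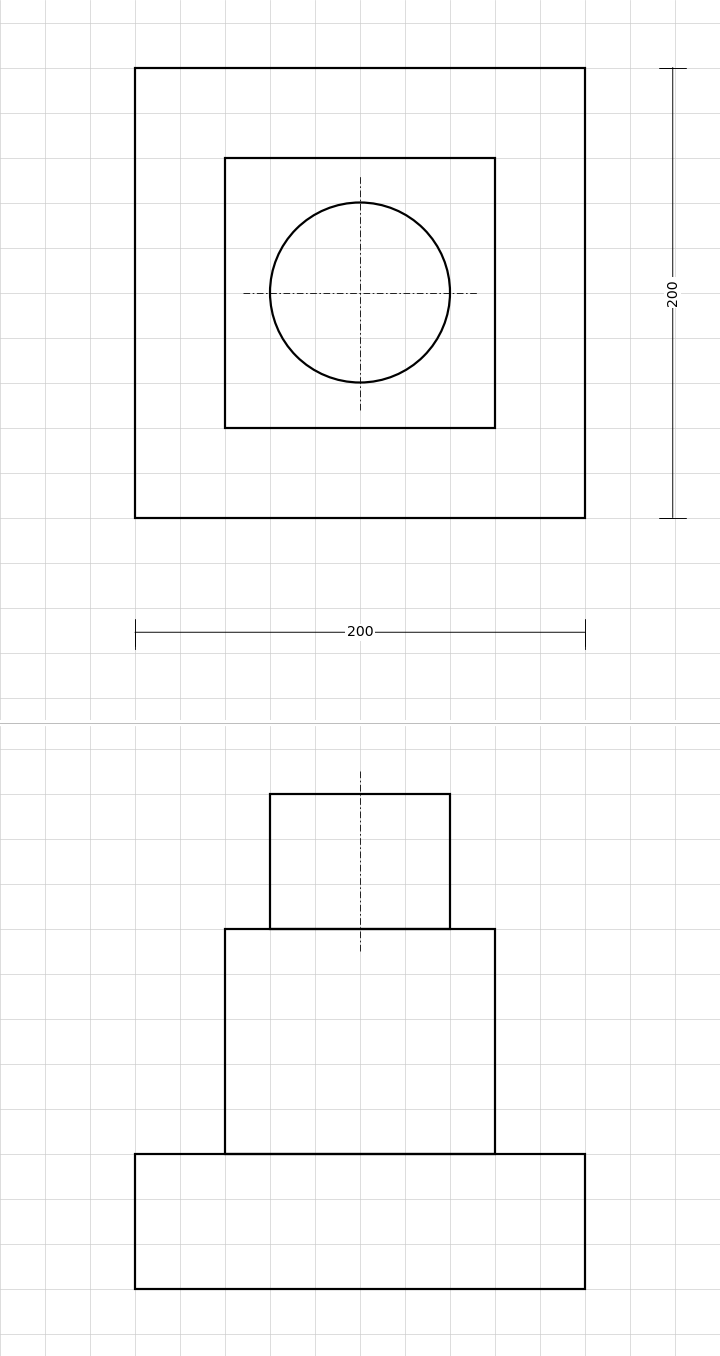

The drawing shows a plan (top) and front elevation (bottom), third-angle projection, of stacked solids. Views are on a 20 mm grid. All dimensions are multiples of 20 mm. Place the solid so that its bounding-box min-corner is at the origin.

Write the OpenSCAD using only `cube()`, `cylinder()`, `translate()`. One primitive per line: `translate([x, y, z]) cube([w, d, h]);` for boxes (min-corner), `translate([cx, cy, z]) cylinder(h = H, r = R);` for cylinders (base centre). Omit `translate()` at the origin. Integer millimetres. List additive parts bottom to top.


cube([200, 200, 60]);
translate([40, 40, 60]) cube([120, 120, 100]);
translate([100, 100, 160]) cylinder(h = 60, r = 40);


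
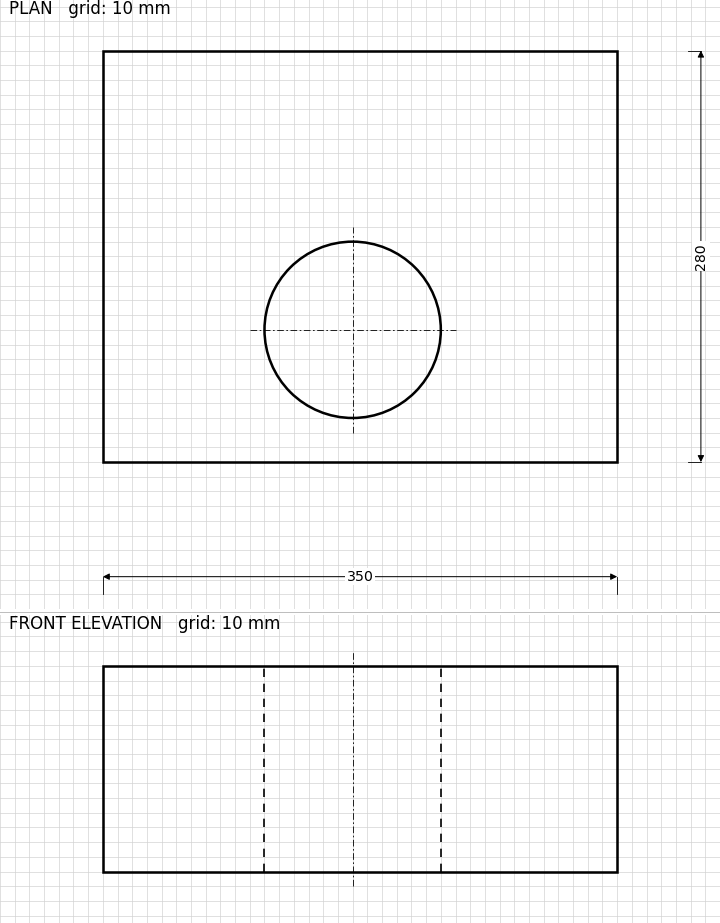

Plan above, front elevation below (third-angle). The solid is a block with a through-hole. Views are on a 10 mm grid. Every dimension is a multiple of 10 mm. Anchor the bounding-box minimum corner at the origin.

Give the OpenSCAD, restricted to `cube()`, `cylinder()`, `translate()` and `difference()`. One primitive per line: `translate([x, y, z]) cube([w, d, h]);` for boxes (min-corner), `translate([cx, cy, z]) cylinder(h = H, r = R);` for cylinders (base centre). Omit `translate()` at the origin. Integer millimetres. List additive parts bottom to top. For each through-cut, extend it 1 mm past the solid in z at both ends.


difference() {
  cube([350, 280, 140]);
  translate([170, 90, -1]) cylinder(h = 142, r = 60);
}


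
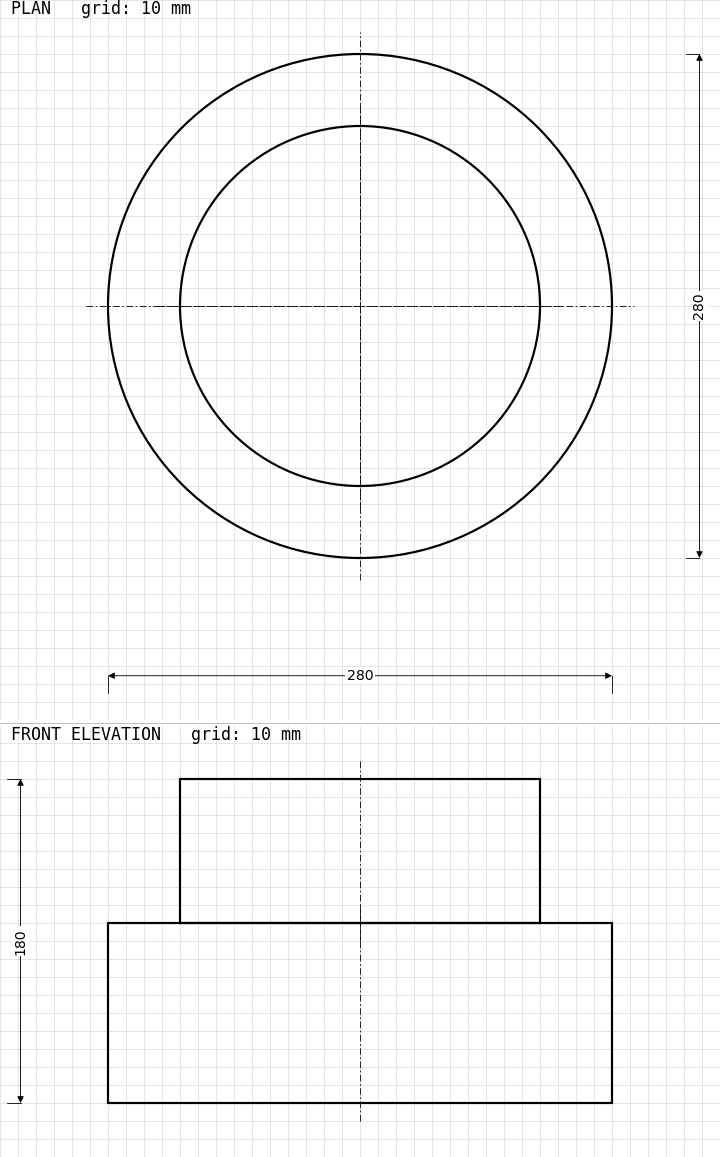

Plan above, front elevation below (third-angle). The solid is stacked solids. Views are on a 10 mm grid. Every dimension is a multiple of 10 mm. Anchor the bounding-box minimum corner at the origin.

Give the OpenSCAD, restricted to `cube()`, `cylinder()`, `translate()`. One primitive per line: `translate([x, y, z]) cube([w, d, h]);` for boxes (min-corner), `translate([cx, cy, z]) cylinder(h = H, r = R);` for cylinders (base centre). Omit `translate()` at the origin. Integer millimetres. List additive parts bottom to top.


translate([140, 140, 0]) cylinder(h = 100, r = 140);
translate([140, 140, 100]) cylinder(h = 80, r = 100);


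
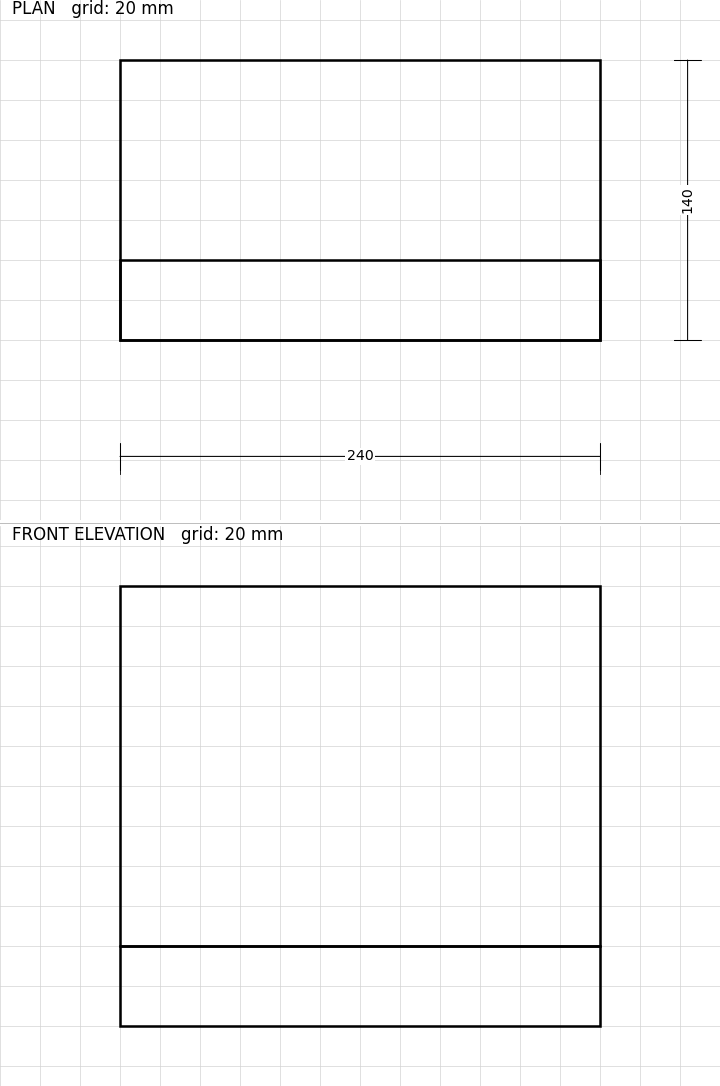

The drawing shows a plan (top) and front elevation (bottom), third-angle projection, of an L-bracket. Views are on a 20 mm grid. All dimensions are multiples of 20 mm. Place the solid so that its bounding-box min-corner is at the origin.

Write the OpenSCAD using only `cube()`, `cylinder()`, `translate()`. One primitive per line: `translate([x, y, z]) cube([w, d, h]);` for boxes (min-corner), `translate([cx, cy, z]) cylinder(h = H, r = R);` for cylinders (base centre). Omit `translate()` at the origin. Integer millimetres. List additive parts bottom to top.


cube([240, 140, 40]);
translate([0, 0, 40]) cube([240, 40, 180]);
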